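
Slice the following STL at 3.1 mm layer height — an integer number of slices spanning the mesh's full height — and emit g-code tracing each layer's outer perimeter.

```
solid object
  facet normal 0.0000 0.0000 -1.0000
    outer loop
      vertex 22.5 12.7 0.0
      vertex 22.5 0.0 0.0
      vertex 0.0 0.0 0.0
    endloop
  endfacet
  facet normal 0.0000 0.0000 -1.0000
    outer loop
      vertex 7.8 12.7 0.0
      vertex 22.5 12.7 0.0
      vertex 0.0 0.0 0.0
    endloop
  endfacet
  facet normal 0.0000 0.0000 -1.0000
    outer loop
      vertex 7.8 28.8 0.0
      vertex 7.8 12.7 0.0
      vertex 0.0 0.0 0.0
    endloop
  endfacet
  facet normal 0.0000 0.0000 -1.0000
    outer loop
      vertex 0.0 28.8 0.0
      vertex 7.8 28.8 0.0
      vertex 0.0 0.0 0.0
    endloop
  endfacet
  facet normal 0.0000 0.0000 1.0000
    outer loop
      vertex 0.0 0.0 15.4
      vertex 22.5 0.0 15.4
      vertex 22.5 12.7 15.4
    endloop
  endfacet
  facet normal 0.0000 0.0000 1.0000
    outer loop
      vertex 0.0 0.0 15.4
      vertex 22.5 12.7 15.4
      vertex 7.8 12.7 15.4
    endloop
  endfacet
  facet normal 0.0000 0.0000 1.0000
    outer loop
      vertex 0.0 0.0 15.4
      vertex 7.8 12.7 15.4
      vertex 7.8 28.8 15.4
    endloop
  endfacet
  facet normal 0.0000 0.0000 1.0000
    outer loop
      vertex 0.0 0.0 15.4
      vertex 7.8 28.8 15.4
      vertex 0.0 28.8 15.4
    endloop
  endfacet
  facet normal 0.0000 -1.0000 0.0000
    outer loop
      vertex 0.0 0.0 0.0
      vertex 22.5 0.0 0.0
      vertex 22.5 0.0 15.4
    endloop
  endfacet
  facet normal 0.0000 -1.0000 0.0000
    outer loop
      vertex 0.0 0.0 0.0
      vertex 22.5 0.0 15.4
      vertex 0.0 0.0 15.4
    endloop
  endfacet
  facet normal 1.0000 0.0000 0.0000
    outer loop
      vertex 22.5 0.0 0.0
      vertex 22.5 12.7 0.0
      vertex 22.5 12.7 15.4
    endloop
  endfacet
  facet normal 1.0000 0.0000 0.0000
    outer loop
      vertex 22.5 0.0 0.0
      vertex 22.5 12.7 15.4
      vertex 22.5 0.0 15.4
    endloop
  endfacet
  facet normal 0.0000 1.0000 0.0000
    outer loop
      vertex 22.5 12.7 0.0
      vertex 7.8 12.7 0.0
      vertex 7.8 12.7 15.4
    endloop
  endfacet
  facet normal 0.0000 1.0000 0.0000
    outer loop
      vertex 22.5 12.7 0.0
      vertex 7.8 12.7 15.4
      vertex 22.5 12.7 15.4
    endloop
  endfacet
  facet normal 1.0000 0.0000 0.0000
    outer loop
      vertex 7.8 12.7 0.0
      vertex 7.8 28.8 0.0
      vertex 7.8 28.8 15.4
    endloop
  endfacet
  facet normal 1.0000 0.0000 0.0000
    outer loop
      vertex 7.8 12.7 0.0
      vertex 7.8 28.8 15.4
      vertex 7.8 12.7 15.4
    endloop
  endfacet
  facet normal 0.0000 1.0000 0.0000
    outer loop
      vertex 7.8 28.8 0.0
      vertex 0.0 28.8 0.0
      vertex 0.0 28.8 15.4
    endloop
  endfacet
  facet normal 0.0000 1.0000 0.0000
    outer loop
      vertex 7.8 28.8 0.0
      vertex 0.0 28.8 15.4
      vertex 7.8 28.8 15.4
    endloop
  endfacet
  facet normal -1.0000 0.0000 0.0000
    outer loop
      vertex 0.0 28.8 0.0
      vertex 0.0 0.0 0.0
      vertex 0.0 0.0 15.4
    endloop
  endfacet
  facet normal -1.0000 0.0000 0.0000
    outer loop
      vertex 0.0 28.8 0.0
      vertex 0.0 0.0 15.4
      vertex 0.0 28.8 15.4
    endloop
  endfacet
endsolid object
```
; perimeter-only toolpath
G21 ; units = mm
G90 ; absolute positioning
G28 ; home
; layer 1
G0 Z3.1
G0 X0.0 Y0.0
G1 X22.5 Y0.0
G1 X22.5 Y12.7
G1 X7.8 Y12.7
G1 X7.8 Y28.8
G1 X0.0 Y28.8
G1 X0.0 Y0.0
; layer 2
G0 Z6.2
G0 X0.0 Y0.0
G1 X22.5 Y0.0
G1 X22.5 Y12.7
G1 X7.8 Y12.7
G1 X7.8 Y28.8
G1 X0.0 Y28.8
G1 X0.0 Y0.0
; layer 3
G0 Z9.2
G0 X0.0 Y0.0
G1 X22.5 Y0.0
G1 X22.5 Y12.7
G1 X7.8 Y12.7
G1 X7.8 Y28.8
G1 X0.0 Y28.8
G1 X0.0 Y0.0
; layer 4
G0 Z12.3
G0 X0.0 Y0.0
G1 X22.5 Y0.0
G1 X22.5 Y12.7
G1 X7.8 Y12.7
G1 X7.8 Y28.8
G1 X0.0 Y28.8
G1 X0.0 Y0.0
; layer 5
G0 Z15.4
G0 X0.0 Y0.0
G1 X22.5 Y0.0
G1 X22.5 Y12.7
G1 X7.8 Y12.7
G1 X7.8 Y28.8
G1 X0.0 Y28.8
G1 X0.0 Y0.0
M2 ; end

The solid is an L-shaped prism: outer 22.5 × 28.8 mm, arm thicknesses ≈ 12.7 mm (horizontal) and 7.8 mm (vertical), extruded 15.4 mm in z. Slicing at Δz = 3.1 mm — 5 equal slices spanning the solid's height, so layer i sits at z = i·h/5 — gives 5 non-empty perimeters. Each is a 6-segment closed polygon; G0 lifts to the layer z and rapids to the start vertex, then G1 traces the edges.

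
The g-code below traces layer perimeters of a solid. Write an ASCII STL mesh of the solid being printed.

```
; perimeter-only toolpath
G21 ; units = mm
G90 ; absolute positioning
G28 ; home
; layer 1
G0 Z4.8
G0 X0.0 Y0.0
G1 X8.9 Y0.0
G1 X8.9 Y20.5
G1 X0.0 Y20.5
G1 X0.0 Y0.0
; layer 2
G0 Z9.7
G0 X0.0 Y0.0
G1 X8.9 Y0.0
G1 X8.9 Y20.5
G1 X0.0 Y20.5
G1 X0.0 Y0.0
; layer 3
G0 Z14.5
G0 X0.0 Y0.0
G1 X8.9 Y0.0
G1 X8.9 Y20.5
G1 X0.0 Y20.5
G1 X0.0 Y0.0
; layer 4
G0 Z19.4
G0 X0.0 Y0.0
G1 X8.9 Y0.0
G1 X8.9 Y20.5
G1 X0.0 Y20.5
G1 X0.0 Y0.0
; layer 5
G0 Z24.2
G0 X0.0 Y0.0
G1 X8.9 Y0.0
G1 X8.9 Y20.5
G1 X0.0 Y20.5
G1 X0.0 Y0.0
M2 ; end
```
solid part
  facet normal 0.0000 0.0000 -1.0000
    outer loop
      vertex 8.9 20.5 0.0
      vertex 8.9 0.0 0.0
      vertex 0.0 0.0 0.0
    endloop
  endfacet
  facet normal 0.0000 0.0000 -1.0000
    outer loop
      vertex 0.0 20.5 0.0
      vertex 8.9 20.5 0.0
      vertex 0.0 0.0 0.0
    endloop
  endfacet
  facet normal 0.0000 0.0000 1.0000
    outer loop
      vertex 0.0 0.0 24.2
      vertex 8.9 0.0 24.2
      vertex 8.9 20.5 24.2
    endloop
  endfacet
  facet normal 0.0000 0.0000 1.0000
    outer loop
      vertex 0.0 0.0 24.2
      vertex 8.9 20.5 24.2
      vertex 0.0 20.5 24.2
    endloop
  endfacet
  facet normal 0.0000 -1.0000 0.0000
    outer loop
      vertex 0.0 0.0 0.0
      vertex 8.9 0.0 0.0
      vertex 8.9 0.0 24.2
    endloop
  endfacet
  facet normal 0.0000 -1.0000 0.0000
    outer loop
      vertex 0.0 0.0 0.0
      vertex 8.9 0.0 24.2
      vertex 0.0 0.0 24.2
    endloop
  endfacet
  facet normal 0.0000 1.0000 0.0000
    outer loop
      vertex 8.9 20.5 24.2
      vertex 8.9 20.5 0.0
      vertex 0.0 20.5 0.0
    endloop
  endfacet
  facet normal 0.0000 1.0000 0.0000
    outer loop
      vertex 0.0 20.5 24.2
      vertex 8.9 20.5 24.2
      vertex 0.0 20.5 0.0
    endloop
  endfacet
  facet normal -1.0000 0.0000 0.0000
    outer loop
      vertex 0.0 20.5 24.2
      vertex 0.0 20.5 0.0
      vertex 0.0 0.0 0.0
    endloop
  endfacet
  facet normal -1.0000 0.0000 0.0000
    outer loop
      vertex 0.0 0.0 24.2
      vertex 0.0 20.5 24.2
      vertex 0.0 0.0 0.0
    endloop
  endfacet
  facet normal 1.0000 0.0000 0.0000
    outer loop
      vertex 8.9 0.0 0.0
      vertex 8.9 20.5 0.0
      vertex 8.9 20.5 24.2
    endloop
  endfacet
  facet normal 1.0000 0.0000 0.0000
    outer loop
      vertex 8.9 0.0 0.0
      vertex 8.9 20.5 24.2
      vertex 8.9 0.0 24.2
    endloop
  endfacet
endsolid part

The G0 Z moves step by Δz≈4.8 mm. Every layer's G1 loop is the same polygon, so the solid is a straight extrusion of it from z=0 to z≈24.2. Closing with flat bottom and top caps and triangulating gives 12 facets — a rectangular box, roughly 8.9 × 20.5 mm footprint and 24.2 mm tall.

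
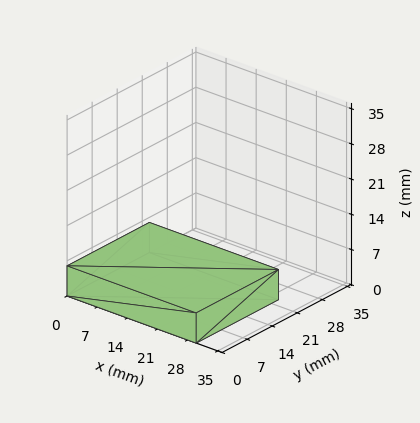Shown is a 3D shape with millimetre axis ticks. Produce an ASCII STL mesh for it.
Reading the render: the shape is a rectangular box, roughly 30 × 23 mm footprint and 6 mm tall (dimensions read to the nearest mm from the axis ticks). For the STL, each face is triangulated and given an outward normal.

solid part
  facet normal 0.0000 0.0000 -1.0000
    outer loop
      vertex 30.0 23.0 0.0
      vertex 30.0 0.0 0.0
      vertex 0.0 0.0 0.0
    endloop
  endfacet
  facet normal 0.0000 0.0000 -1.0000
    outer loop
      vertex 0.0 23.0 0.0
      vertex 30.0 23.0 0.0
      vertex 0.0 0.0 0.0
    endloop
  endfacet
  facet normal 0.0000 0.0000 1.0000
    outer loop
      vertex 0.0 0.0 6.0
      vertex 30.0 0.0 6.0
      vertex 30.0 23.0 6.0
    endloop
  endfacet
  facet normal 0.0000 0.0000 1.0000
    outer loop
      vertex 0.0 0.0 6.0
      vertex 30.0 23.0 6.0
      vertex 0.0 23.0 6.0
    endloop
  endfacet
  facet normal 0.0000 -1.0000 0.0000
    outer loop
      vertex 0.0 0.0 0.0
      vertex 30.0 0.0 0.0
      vertex 30.0 0.0 6.0
    endloop
  endfacet
  facet normal 0.0000 -1.0000 0.0000
    outer loop
      vertex 0.0 0.0 0.0
      vertex 30.0 0.0 6.0
      vertex 0.0 0.0 6.0
    endloop
  endfacet
  facet normal 0.0000 1.0000 0.0000
    outer loop
      vertex 30.0 23.0 6.0
      vertex 30.0 23.0 0.0
      vertex 0.0 23.0 0.0
    endloop
  endfacet
  facet normal 0.0000 1.0000 0.0000
    outer loop
      vertex 0.0 23.0 6.0
      vertex 30.0 23.0 6.0
      vertex 0.0 23.0 0.0
    endloop
  endfacet
  facet normal -1.0000 0.0000 0.0000
    outer loop
      vertex 0.0 23.0 6.0
      vertex 0.0 23.0 0.0
      vertex 0.0 0.0 0.0
    endloop
  endfacet
  facet normal -1.0000 0.0000 0.0000
    outer loop
      vertex 0.0 0.0 6.0
      vertex 0.0 23.0 6.0
      vertex 0.0 0.0 0.0
    endloop
  endfacet
  facet normal 1.0000 0.0000 0.0000
    outer loop
      vertex 30.0 0.0 0.0
      vertex 30.0 23.0 0.0
      vertex 30.0 23.0 6.0
    endloop
  endfacet
  facet normal 1.0000 0.0000 0.0000
    outer loop
      vertex 30.0 0.0 0.0
      vertex 30.0 23.0 6.0
      vertex 30.0 0.0 6.0
    endloop
  endfacet
endsolid part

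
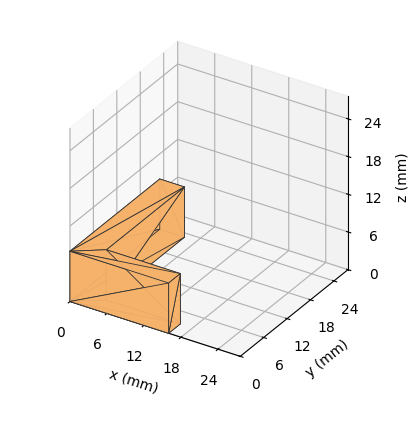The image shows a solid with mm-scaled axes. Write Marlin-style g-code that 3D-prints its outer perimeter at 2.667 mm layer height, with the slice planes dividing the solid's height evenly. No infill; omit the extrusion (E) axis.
Reading the render: the shape is an L-shaped prism: outer 16 × 23 mm, arm thicknesses ≈ 3 mm (horizontal) and 4 mm (vertical), extruded 8 mm in z (dimensions read to the nearest mm from the axis ticks). For the g-code, the solid's height is divided into equal slices at the stated Δz and each level perimeter traced with G1 moves after a G0 lift.

; perimeter-only toolpath
G21 ; units = mm
G90 ; absolute positioning
G28 ; home
; layer 1
G0 Z2.667
G0 X0.000 Y0.000
G1 X16.000 Y0.000
G1 X16.000 Y3.000
G1 X4.000 Y3.000
G1 X4.000 Y23.000
G1 X0.000 Y23.000
G1 X0.000 Y0.000
; layer 2
G0 Z5.333
G0 X0.000 Y0.000
G1 X16.000 Y0.000
G1 X16.000 Y3.000
G1 X4.000 Y3.000
G1 X4.000 Y23.000
G1 X0.000 Y23.000
G1 X0.000 Y0.000
; layer 3
G0 Z8.000
G0 X0.000 Y0.000
G1 X16.000 Y0.000
G1 X16.000 Y3.000
G1 X4.000 Y3.000
G1 X4.000 Y23.000
G1 X0.000 Y23.000
G1 X0.000 Y0.000
M2 ; end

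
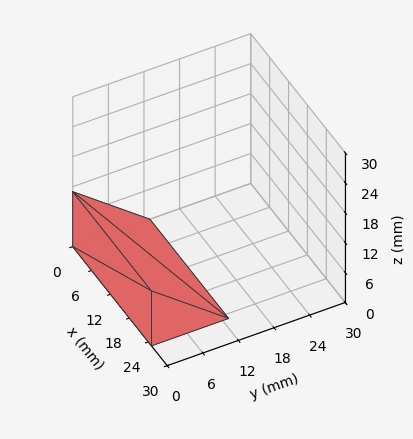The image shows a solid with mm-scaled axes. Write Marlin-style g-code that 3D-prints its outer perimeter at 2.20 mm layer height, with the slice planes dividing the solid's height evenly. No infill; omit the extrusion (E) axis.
Reading the render: the shape is a wedge (ramp): 25 × 13 mm base, rising to 11 mm along the y=0 edge and sloping linearly to z=0 at y=13 (dimensions read to the nearest mm from the axis ticks). For the g-code, the solid's height is divided into equal slices at the stated Δz and each level perimeter traced with G1 moves after a G0 lift.

; perimeter-only toolpath
G21 ; units = mm
G90 ; absolute positioning
G28 ; home
; layer 1
G0 Z2.20
G0 X0.00 Y0.00
G1 X25.00 Y0.00
G1 X25.00 Y10.40
G1 X0.00 Y10.40
G1 X0.00 Y0.00
; layer 2
G0 Z4.40
G0 X0.00 Y0.00
G1 X25.00 Y0.00
G1 X25.00 Y7.80
G1 X0.00 Y7.80
G1 X0.00 Y0.00
; layer 3
G0 Z6.60
G0 X0.00 Y0.00
G1 X25.00 Y0.00
G1 X25.00 Y5.20
G1 X0.00 Y5.20
G1 X0.00 Y0.00
; layer 4
G0 Z8.80
G0 X0.00 Y0.00
G1 X25.00 Y0.00
G1 X25.00 Y2.60
G1 X0.00 Y2.60
G1 X0.00 Y0.00
M2 ; end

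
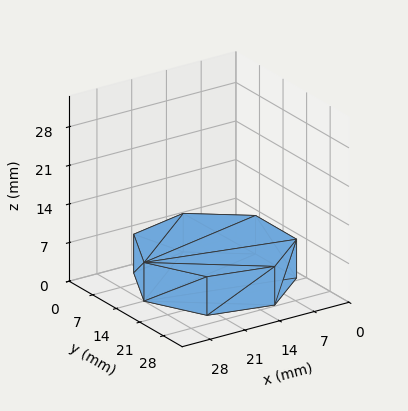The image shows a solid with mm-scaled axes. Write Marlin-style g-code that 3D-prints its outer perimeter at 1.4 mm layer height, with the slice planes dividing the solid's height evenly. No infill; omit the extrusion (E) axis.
Reading the render: the shape is a regular 7-sided prism (a cylinder approximated with 7 flat sides), circumscribed radius ≈ 14 mm, height ≈ 7 mm (dimensions read to the nearest mm from the axis ticks). For the g-code, the solid's height is divided into equal slices at the stated Δz and each level perimeter traced with G1 moves after a G0 lift.

; perimeter-only toolpath
G21 ; units = mm
G90 ; absolute positioning
G28 ; home
; layer 1
G0 Z1.4
G0 X28.0 Y14.0
G1 X22.7 Y24.9
G1 X10.9 Y27.6
G1 X1.4 Y20.1
G1 X1.4 Y7.9
G1 X10.9 Y0.4
G1 X22.7 Y3.1
G1 X28.0 Y14.0
; layer 2
G0 Z2.8
G0 X28.0 Y14.0
G1 X22.7 Y24.9
G1 X10.9 Y27.6
G1 X1.4 Y20.1
G1 X1.4 Y7.9
G1 X10.9 Y0.4
G1 X22.7 Y3.1
G1 X28.0 Y14.0
; layer 3
G0 Z4.2
G0 X28.0 Y14.0
G1 X22.7 Y24.9
G1 X10.9 Y27.6
G1 X1.4 Y20.1
G1 X1.4 Y7.9
G1 X10.9 Y0.4
G1 X22.7 Y3.1
G1 X28.0 Y14.0
; layer 4
G0 Z5.6
G0 X28.0 Y14.0
G1 X22.7 Y24.9
G1 X10.9 Y27.6
G1 X1.4 Y20.1
G1 X1.4 Y7.9
G1 X10.9 Y0.4
G1 X22.7 Y3.1
G1 X28.0 Y14.0
; layer 5
G0 Z7.0
G0 X28.0 Y14.0
G1 X22.7 Y24.9
G1 X10.9 Y27.6
G1 X1.4 Y20.1
G1 X1.4 Y7.9
G1 X10.9 Y0.4
G1 X22.7 Y3.1
G1 X28.0 Y14.0
M2 ; end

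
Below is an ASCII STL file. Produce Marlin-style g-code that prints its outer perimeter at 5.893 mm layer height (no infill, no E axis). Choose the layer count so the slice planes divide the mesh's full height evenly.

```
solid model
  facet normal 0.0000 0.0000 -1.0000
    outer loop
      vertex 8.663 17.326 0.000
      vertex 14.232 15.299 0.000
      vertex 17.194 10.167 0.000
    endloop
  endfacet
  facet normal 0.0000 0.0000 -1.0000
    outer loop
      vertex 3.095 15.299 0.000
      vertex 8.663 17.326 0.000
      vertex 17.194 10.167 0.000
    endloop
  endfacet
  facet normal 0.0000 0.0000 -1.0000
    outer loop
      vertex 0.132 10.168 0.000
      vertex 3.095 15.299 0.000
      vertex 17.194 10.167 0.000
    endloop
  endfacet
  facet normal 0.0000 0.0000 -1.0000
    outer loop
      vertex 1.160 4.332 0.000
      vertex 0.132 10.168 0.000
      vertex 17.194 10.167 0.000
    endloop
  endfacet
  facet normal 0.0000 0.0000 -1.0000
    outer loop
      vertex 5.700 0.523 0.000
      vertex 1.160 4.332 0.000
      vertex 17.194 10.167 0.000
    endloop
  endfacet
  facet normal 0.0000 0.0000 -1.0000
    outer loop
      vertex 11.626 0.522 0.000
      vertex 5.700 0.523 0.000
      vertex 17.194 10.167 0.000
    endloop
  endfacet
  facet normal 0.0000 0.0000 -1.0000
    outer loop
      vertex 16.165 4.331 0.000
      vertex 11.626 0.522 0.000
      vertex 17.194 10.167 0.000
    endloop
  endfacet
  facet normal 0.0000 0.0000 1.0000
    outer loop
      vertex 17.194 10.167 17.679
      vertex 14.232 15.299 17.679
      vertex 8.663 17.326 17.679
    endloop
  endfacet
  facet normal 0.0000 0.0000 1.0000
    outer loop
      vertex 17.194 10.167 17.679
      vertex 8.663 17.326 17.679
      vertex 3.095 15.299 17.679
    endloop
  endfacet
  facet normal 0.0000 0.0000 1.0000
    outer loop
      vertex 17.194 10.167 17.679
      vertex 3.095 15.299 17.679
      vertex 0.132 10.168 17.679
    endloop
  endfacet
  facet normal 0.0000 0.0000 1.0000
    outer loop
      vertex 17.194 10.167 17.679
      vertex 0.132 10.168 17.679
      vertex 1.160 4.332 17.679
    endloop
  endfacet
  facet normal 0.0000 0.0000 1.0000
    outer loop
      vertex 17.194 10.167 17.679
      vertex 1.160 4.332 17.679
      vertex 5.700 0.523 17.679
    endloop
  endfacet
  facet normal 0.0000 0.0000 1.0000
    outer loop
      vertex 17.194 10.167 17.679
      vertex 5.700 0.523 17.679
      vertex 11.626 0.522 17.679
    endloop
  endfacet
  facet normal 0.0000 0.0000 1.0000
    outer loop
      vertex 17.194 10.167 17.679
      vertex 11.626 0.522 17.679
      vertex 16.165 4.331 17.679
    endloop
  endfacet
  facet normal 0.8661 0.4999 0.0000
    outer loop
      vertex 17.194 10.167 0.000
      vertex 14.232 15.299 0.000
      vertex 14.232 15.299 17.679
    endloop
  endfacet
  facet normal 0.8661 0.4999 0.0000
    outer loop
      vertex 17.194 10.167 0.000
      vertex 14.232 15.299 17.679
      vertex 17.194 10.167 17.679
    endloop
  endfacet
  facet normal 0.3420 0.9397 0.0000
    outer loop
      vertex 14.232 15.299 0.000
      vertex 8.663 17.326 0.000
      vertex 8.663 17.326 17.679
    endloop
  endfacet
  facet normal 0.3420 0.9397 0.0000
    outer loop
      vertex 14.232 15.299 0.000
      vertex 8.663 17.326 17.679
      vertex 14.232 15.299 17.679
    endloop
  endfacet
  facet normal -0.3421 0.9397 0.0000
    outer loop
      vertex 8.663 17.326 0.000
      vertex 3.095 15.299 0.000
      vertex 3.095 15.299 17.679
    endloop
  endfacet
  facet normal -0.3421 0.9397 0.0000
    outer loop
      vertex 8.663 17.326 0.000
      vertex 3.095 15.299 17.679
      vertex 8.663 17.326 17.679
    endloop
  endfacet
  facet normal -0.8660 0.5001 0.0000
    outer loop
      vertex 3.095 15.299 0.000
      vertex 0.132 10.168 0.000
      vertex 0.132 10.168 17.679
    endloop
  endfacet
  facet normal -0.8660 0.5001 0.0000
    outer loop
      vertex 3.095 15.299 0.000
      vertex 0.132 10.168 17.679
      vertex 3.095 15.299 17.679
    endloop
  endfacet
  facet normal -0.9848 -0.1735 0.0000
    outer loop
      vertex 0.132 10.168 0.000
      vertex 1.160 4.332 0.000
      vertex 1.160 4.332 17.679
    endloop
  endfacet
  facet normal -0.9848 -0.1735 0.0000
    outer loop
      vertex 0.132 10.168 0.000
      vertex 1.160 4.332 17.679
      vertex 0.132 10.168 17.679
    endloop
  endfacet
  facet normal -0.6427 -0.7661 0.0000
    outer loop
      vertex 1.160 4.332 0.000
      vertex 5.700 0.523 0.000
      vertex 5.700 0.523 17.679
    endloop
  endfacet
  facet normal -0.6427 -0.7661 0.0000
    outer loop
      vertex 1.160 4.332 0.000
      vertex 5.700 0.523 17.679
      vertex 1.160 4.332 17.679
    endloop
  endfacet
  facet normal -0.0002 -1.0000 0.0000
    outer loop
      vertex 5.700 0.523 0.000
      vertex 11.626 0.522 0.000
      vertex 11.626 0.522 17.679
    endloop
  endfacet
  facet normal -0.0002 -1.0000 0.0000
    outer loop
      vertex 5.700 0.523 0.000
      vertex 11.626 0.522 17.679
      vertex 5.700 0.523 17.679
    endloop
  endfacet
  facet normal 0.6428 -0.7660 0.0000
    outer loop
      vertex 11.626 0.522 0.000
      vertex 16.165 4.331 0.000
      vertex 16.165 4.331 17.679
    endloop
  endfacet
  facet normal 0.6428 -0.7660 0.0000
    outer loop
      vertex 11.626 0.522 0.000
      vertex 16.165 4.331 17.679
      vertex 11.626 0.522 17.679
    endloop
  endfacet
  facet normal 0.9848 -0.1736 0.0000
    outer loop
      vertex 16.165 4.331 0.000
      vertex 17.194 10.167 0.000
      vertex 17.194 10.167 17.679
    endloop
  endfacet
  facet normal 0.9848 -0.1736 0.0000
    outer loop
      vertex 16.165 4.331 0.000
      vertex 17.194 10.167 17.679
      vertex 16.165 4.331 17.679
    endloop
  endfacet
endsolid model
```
; perimeter-only toolpath
G21 ; units = mm
G90 ; absolute positioning
G28 ; home
; layer 1
G0 Z5.893
G0 X17.194 Y10.167
G1 X14.232 Y15.299
G1 X8.663 Y17.326
G1 X3.095 Y15.299
G1 X0.132 Y10.168
G1 X1.160 Y4.332
G1 X5.700 Y0.523
G1 X11.626 Y0.522
G1 X16.165 Y4.331
G1 X17.194 Y10.167
; layer 2
G0 Z11.786
G0 X17.194 Y10.167
G1 X14.232 Y15.299
G1 X8.663 Y17.326
G1 X3.095 Y15.299
G1 X0.132 Y10.168
G1 X1.160 Y4.332
G1 X5.700 Y0.523
G1 X11.626 Y0.522
G1 X16.165 Y4.331
G1 X17.194 Y10.167
; layer 3
G0 Z17.679
G0 X17.194 Y10.167
G1 X14.232 Y15.299
G1 X8.663 Y17.326
G1 X3.095 Y15.299
G1 X0.132 Y10.168
G1 X1.160 Y4.332
G1 X5.700 Y0.523
G1 X11.626 Y0.522
G1 X16.165 Y4.331
G1 X17.194 Y10.167
M2 ; end

The solid is a regular 9-sided prism (a cylinder approximated with 9 flat sides), circumscribed radius ≈ 8.66 mm, height ≈ 17.7 mm. Slicing at Δz = 5.893 mm — 3 equal slices spanning the solid's height, so layer i sits at z = i·h/3 — gives 3 non-empty perimeters. Each is a 9-segment closed polygon; G0 lifts to the layer z and rapids to the start vertex, then G1 traces the edges.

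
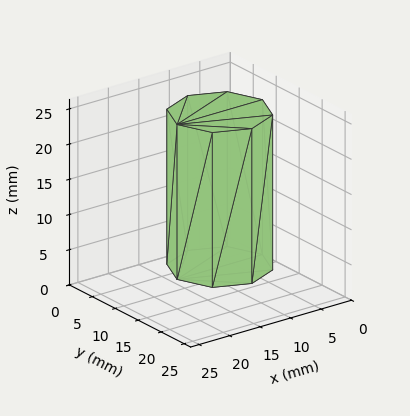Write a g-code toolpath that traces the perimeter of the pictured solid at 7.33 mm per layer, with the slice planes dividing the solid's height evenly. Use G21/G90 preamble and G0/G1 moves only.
Reading the render: the shape is a regular 8-sided prism (a cylinder approximated with 8 flat sides), circumscribed radius ≈ 7 mm, height ≈ 22 mm (dimensions read to the nearest mm from the axis ticks). For the g-code, the solid's height is divided into equal slices at the stated Δz and each level perimeter traced with G1 moves after a G0 lift.

; perimeter-only toolpath
G21 ; units = mm
G90 ; absolute positioning
G28 ; home
; layer 1
G0 Z7.33
G0 X14.00 Y7.00
G1 X11.95 Y11.95
G1 X7.00 Y14.00
G1 X2.05 Y11.95
G1 X0.00 Y7.00
G1 X2.05 Y2.05
G1 X7.00 Y0.00
G1 X11.95 Y2.05
G1 X14.00 Y7.00
; layer 2
G0 Z14.67
G0 X14.00 Y7.00
G1 X11.95 Y11.95
G1 X7.00 Y14.00
G1 X2.05 Y11.95
G1 X0.00 Y7.00
G1 X2.05 Y2.05
G1 X7.00 Y0.00
G1 X11.95 Y2.05
G1 X14.00 Y7.00
; layer 3
G0 Z22.00
G0 X14.00 Y7.00
G1 X11.95 Y11.95
G1 X7.00 Y14.00
G1 X2.05 Y11.95
G1 X0.00 Y7.00
G1 X2.05 Y2.05
G1 X7.00 Y0.00
G1 X11.95 Y2.05
G1 X14.00 Y7.00
M2 ; end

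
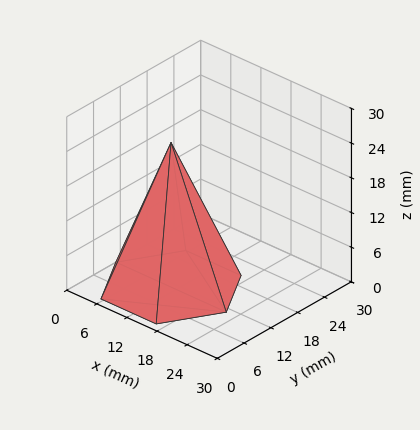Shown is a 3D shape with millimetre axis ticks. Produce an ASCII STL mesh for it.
Reading the render: the shape is a regular 6-sided pyramid, base circumscribed radius ≈ 11 mm, apex at z ≈ 25 mm (dimensions read to the nearest mm from the axis ticks). For the STL, each face is triangulated and given an outward normal.

solid part
  facet normal 0.0000 0.0000 -1.0000
    outer loop
      vertex 5.5 20.5 0.0
      vertex 16.5 20.5 0.0
      vertex 22.0 11.0 0.0
    endloop
  endfacet
  facet normal 0.0000 0.0000 -1.0000
    outer loop
      vertex 0.0 11.0 0.0
      vertex 5.5 20.5 0.0
      vertex 22.0 11.0 0.0
    endloop
  endfacet
  facet normal 0.0000 0.0000 -1.0000
    outer loop
      vertex 5.5 1.5 0.0
      vertex 0.0 11.0 0.0
      vertex 22.0 11.0 0.0
    endloop
  endfacet
  facet normal 0.0000 0.0000 -1.0000
    outer loop
      vertex 16.5 1.5 0.0
      vertex 5.5 1.5 0.0
      vertex 22.0 11.0 0.0
    endloop
  endfacet
  facet normal 0.8088 0.4682 0.3559
    outer loop
      vertex 22.0 11.0 0.0
      vertex 16.5 20.5 0.0
      vertex 11.0 11.0 25.0
    endloop
  endfacet
  facet normal 0.0000 0.9348 0.3552
    outer loop
      vertex 16.5 20.5 0.0
      vertex 5.5 20.5 0.0
      vertex 11.0 11.0 25.0
    endloop
  endfacet
  facet normal -0.8088 0.4682 0.3559
    outer loop
      vertex 5.5 20.5 0.0
      vertex 0.0 11.0 0.0
      vertex 11.0 11.0 25.0
    endloop
  endfacet
  facet normal -0.8088 -0.4682 0.3559
    outer loop
      vertex 0.0 11.0 0.0
      vertex 5.5 1.5 0.0
      vertex 11.0 11.0 25.0
    endloop
  endfacet
  facet normal 0.0000 -0.9348 0.3552
    outer loop
      vertex 5.5 1.5 0.0
      vertex 16.5 1.5 0.0
      vertex 11.0 11.0 25.0
    endloop
  endfacet
  facet normal 0.8088 -0.4682 0.3559
    outer loop
      vertex 16.5 1.5 0.0
      vertex 22.0 11.0 0.0
      vertex 11.0 11.0 25.0
    endloop
  endfacet
endsolid part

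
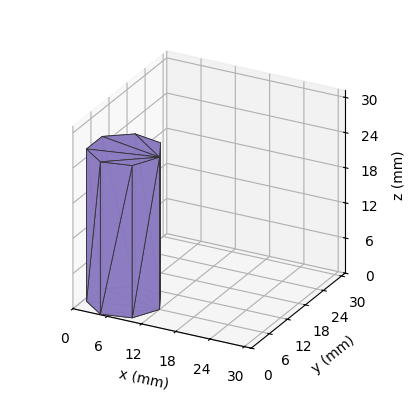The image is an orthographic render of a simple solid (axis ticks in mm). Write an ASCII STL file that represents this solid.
Reading the render: the shape is a regular 7-sided prism (a cylinder approximated with 7 flat sides), circumscribed radius ≈ 6 mm, height ≈ 26 mm (dimensions read to the nearest mm from the axis ticks). For the STL, each face is triangulated and given an outward normal.

solid part
  facet normal 0.0000 0.0000 -1.0000
    outer loop
      vertex 4.7 11.8 0.0
      vertex 9.7 10.7 0.0
      vertex 12.0 6.0 0.0
    endloop
  endfacet
  facet normal 0.0000 0.0000 -1.0000
    outer loop
      vertex 0.6 8.6 0.0
      vertex 4.7 11.8 0.0
      vertex 12.0 6.0 0.0
    endloop
  endfacet
  facet normal 0.0000 0.0000 -1.0000
    outer loop
      vertex 0.6 3.4 0.0
      vertex 0.6 8.6 0.0
      vertex 12.0 6.0 0.0
    endloop
  endfacet
  facet normal 0.0000 0.0000 -1.0000
    outer loop
      vertex 4.7 0.2 0.0
      vertex 0.6 3.4 0.0
      vertex 12.0 6.0 0.0
    endloop
  endfacet
  facet normal 0.0000 0.0000 -1.0000
    outer loop
      vertex 9.7 1.3 0.0
      vertex 4.7 0.2 0.0
      vertex 12.0 6.0 0.0
    endloop
  endfacet
  facet normal 0.0000 0.0000 1.0000
    outer loop
      vertex 12.0 6.0 26.0
      vertex 9.7 10.7 26.0
      vertex 4.7 11.8 26.0
    endloop
  endfacet
  facet normal 0.0000 0.0000 1.0000
    outer loop
      vertex 12.0 6.0 26.0
      vertex 4.7 11.8 26.0
      vertex 0.6 8.6 26.0
    endloop
  endfacet
  facet normal 0.0000 0.0000 1.0000
    outer loop
      vertex 12.0 6.0 26.0
      vertex 0.6 8.6 26.0
      vertex 0.6 3.4 26.0
    endloop
  endfacet
  facet normal 0.0000 0.0000 1.0000
    outer loop
      vertex 12.0 6.0 26.0
      vertex 0.6 3.4 26.0
      vertex 4.7 0.2 26.0
    endloop
  endfacet
  facet normal 0.0000 0.0000 1.0000
    outer loop
      vertex 12.0 6.0 26.0
      vertex 4.7 0.2 26.0
      vertex 9.7 1.3 26.0
    endloop
  endfacet
  facet normal 0.8982 0.4396 0.0000
    outer loop
      vertex 12.0 6.0 0.0
      vertex 9.7 10.7 0.0
      vertex 9.7 10.7 26.0
    endloop
  endfacet
  facet normal 0.8982 0.4396 0.0000
    outer loop
      vertex 12.0 6.0 0.0
      vertex 9.7 10.7 26.0
      vertex 12.0 6.0 26.0
    endloop
  endfacet
  facet normal 0.2149 0.9766 0.0000
    outer loop
      vertex 9.7 10.7 0.0
      vertex 4.7 11.8 0.0
      vertex 4.7 11.8 26.0
    endloop
  endfacet
  facet normal 0.2149 0.9766 0.0000
    outer loop
      vertex 9.7 10.7 0.0
      vertex 4.7 11.8 26.0
      vertex 9.7 10.7 26.0
    endloop
  endfacet
  facet normal -0.6153 0.7883 0.0000
    outer loop
      vertex 4.7 11.8 0.0
      vertex 0.6 8.6 0.0
      vertex 0.6 8.6 26.0
    endloop
  endfacet
  facet normal -0.6153 0.7883 0.0000
    outer loop
      vertex 4.7 11.8 0.0
      vertex 0.6 8.6 26.0
      vertex 4.7 11.8 26.0
    endloop
  endfacet
  facet normal -1.0000 0.0000 0.0000
    outer loop
      vertex 0.6 8.6 0.0
      vertex 0.6 3.4 0.0
      vertex 0.6 3.4 26.0
    endloop
  endfacet
  facet normal -1.0000 0.0000 0.0000
    outer loop
      vertex 0.6 8.6 0.0
      vertex 0.6 3.4 26.0
      vertex 0.6 8.6 26.0
    endloop
  endfacet
  facet normal -0.6153 -0.7883 0.0000
    outer loop
      vertex 0.6 3.4 0.0
      vertex 4.7 0.2 0.0
      vertex 4.7 0.2 26.0
    endloop
  endfacet
  facet normal -0.6153 -0.7883 0.0000
    outer loop
      vertex 0.6 3.4 0.0
      vertex 4.7 0.2 26.0
      vertex 0.6 3.4 26.0
    endloop
  endfacet
  facet normal 0.2149 -0.9766 0.0000
    outer loop
      vertex 4.7 0.2 0.0
      vertex 9.7 1.3 0.0
      vertex 9.7 1.3 26.0
    endloop
  endfacet
  facet normal 0.2149 -0.9766 0.0000
    outer loop
      vertex 4.7 0.2 0.0
      vertex 9.7 1.3 26.0
      vertex 4.7 0.2 26.0
    endloop
  endfacet
  facet normal 0.8982 -0.4396 0.0000
    outer loop
      vertex 9.7 1.3 0.0
      vertex 12.0 6.0 0.0
      vertex 12.0 6.0 26.0
    endloop
  endfacet
  facet normal 0.8982 -0.4396 0.0000
    outer loop
      vertex 9.7 1.3 0.0
      vertex 12.0 6.0 26.0
      vertex 9.7 1.3 26.0
    endloop
  endfacet
endsolid part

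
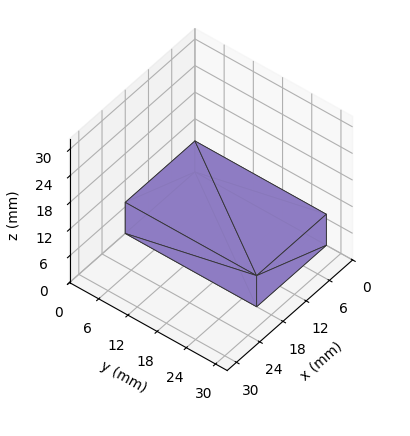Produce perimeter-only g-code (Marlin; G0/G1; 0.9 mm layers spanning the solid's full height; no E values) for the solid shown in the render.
Reading the render: the shape is a rectangular box, roughly 18 × 27 mm footprint and 7 mm tall (dimensions read to the nearest mm from the axis ticks). For the g-code, the solid's height is divided into equal slices at the stated Δz and each level perimeter traced with G1 moves after a G0 lift.

; perimeter-only toolpath
G21 ; units = mm
G90 ; absolute positioning
G28 ; home
; layer 1
G0 Z0.9
G0 X0.0 Y0.0
G1 X18.0 Y0.0
G1 X18.0 Y27.0
G1 X0.0 Y27.0
G1 X0.0 Y0.0
; layer 2
G0 Z1.8
G0 X0.0 Y0.0
G1 X18.0 Y0.0
G1 X18.0 Y27.0
G1 X0.0 Y27.0
G1 X0.0 Y0.0
; layer 3
G0 Z2.6
G0 X0.0 Y0.0
G1 X18.0 Y0.0
G1 X18.0 Y27.0
G1 X0.0 Y27.0
G1 X0.0 Y0.0
; layer 4
G0 Z3.5
G0 X0.0 Y0.0
G1 X18.0 Y0.0
G1 X18.0 Y27.0
G1 X0.0 Y27.0
G1 X0.0 Y0.0
; layer 5
G0 Z4.4
G0 X0.0 Y0.0
G1 X18.0 Y0.0
G1 X18.0 Y27.0
G1 X0.0 Y27.0
G1 X0.0 Y0.0
; layer 6
G0 Z5.2
G0 X0.0 Y0.0
G1 X18.0 Y0.0
G1 X18.0 Y27.0
G1 X0.0 Y27.0
G1 X0.0 Y0.0
; layer 7
G0 Z6.1
G0 X0.0 Y0.0
G1 X18.0 Y0.0
G1 X18.0 Y27.0
G1 X0.0 Y27.0
G1 X0.0 Y0.0
; layer 8
G0 Z7.0
G0 X0.0 Y0.0
G1 X18.0 Y0.0
G1 X18.0 Y27.0
G1 X0.0 Y27.0
G1 X0.0 Y0.0
M2 ; end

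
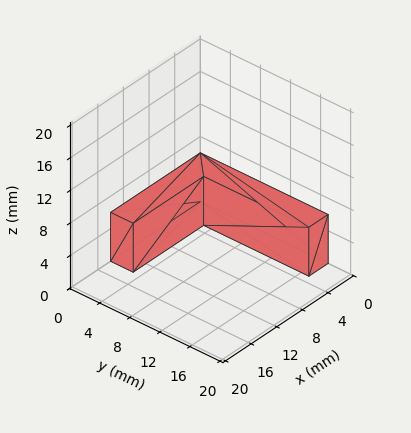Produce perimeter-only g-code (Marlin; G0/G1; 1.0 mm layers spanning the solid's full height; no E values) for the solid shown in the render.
Reading the render: the shape is an L-shaped prism: outer 14 × 17 mm, arm thicknesses ≈ 3 mm (horizontal) and 3 mm (vertical), extruded 6 mm in z (dimensions read to the nearest mm from the axis ticks). For the g-code, the solid's height is divided into equal slices at the stated Δz and each level perimeter traced with G1 moves after a G0 lift.

; perimeter-only toolpath
G21 ; units = mm
G90 ; absolute positioning
G28 ; home
; layer 1
G0 Z1.0
G0 X0.0 Y0.0
G1 X14.0 Y0.0
G1 X14.0 Y3.0
G1 X3.0 Y3.0
G1 X3.0 Y17.0
G1 X0.0 Y17.0
G1 X0.0 Y0.0
; layer 2
G0 Z2.0
G0 X0.0 Y0.0
G1 X14.0 Y0.0
G1 X14.0 Y3.0
G1 X3.0 Y3.0
G1 X3.0 Y17.0
G1 X0.0 Y17.0
G1 X0.0 Y0.0
; layer 3
G0 Z3.0
G0 X0.0 Y0.0
G1 X14.0 Y0.0
G1 X14.0 Y3.0
G1 X3.0 Y3.0
G1 X3.0 Y17.0
G1 X0.0 Y17.0
G1 X0.0 Y0.0
; layer 4
G0 Z4.0
G0 X0.0 Y0.0
G1 X14.0 Y0.0
G1 X14.0 Y3.0
G1 X3.0 Y3.0
G1 X3.0 Y17.0
G1 X0.0 Y17.0
G1 X0.0 Y0.0
; layer 5
G0 Z5.0
G0 X0.0 Y0.0
G1 X14.0 Y0.0
G1 X14.0 Y3.0
G1 X3.0 Y3.0
G1 X3.0 Y17.0
G1 X0.0 Y17.0
G1 X0.0 Y0.0
; layer 6
G0 Z6.0
G0 X0.0 Y0.0
G1 X14.0 Y0.0
G1 X14.0 Y3.0
G1 X3.0 Y3.0
G1 X3.0 Y17.0
G1 X0.0 Y17.0
G1 X0.0 Y0.0
M2 ; end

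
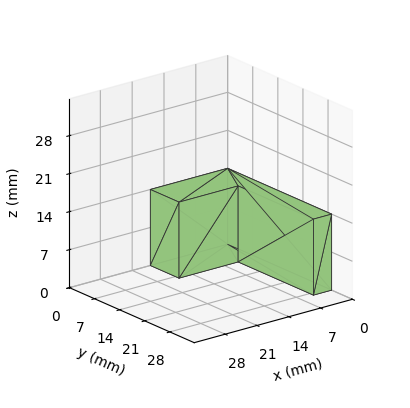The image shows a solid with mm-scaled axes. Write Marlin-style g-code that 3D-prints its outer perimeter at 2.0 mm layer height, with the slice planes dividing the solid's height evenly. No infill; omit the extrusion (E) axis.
Reading the render: the shape is an L-shaped prism: outer 17 × 29 mm, arm thicknesses ≈ 8 mm (horizontal) and 4 mm (vertical), extruded 14 mm in z (dimensions read to the nearest mm from the axis ticks). For the g-code, the solid's height is divided into equal slices at the stated Δz and each level perimeter traced with G1 moves after a G0 lift.

; perimeter-only toolpath
G21 ; units = mm
G90 ; absolute positioning
G28 ; home
; layer 1
G0 Z2.0
G0 X0.0 Y0.0
G1 X17.0 Y0.0
G1 X17.0 Y8.0
G1 X4.0 Y8.0
G1 X4.0 Y29.0
G1 X0.0 Y29.0
G1 X0.0 Y0.0
; layer 2
G0 Z4.0
G0 X0.0 Y0.0
G1 X17.0 Y0.0
G1 X17.0 Y8.0
G1 X4.0 Y8.0
G1 X4.0 Y29.0
G1 X0.0 Y29.0
G1 X0.0 Y0.0
; layer 3
G0 Z6.0
G0 X0.0 Y0.0
G1 X17.0 Y0.0
G1 X17.0 Y8.0
G1 X4.0 Y8.0
G1 X4.0 Y29.0
G1 X0.0 Y29.0
G1 X0.0 Y0.0
; layer 4
G0 Z8.0
G0 X0.0 Y0.0
G1 X17.0 Y0.0
G1 X17.0 Y8.0
G1 X4.0 Y8.0
G1 X4.0 Y29.0
G1 X0.0 Y29.0
G1 X0.0 Y0.0
; layer 5
G0 Z10.0
G0 X0.0 Y0.0
G1 X17.0 Y0.0
G1 X17.0 Y8.0
G1 X4.0 Y8.0
G1 X4.0 Y29.0
G1 X0.0 Y29.0
G1 X0.0 Y0.0
; layer 6
G0 Z12.0
G0 X0.0 Y0.0
G1 X17.0 Y0.0
G1 X17.0 Y8.0
G1 X4.0 Y8.0
G1 X4.0 Y29.0
G1 X0.0 Y29.0
G1 X0.0 Y0.0
; layer 7
G0 Z14.0
G0 X0.0 Y0.0
G1 X17.0 Y0.0
G1 X17.0 Y8.0
G1 X4.0 Y8.0
G1 X4.0 Y29.0
G1 X0.0 Y29.0
G1 X0.0 Y0.0
M2 ; end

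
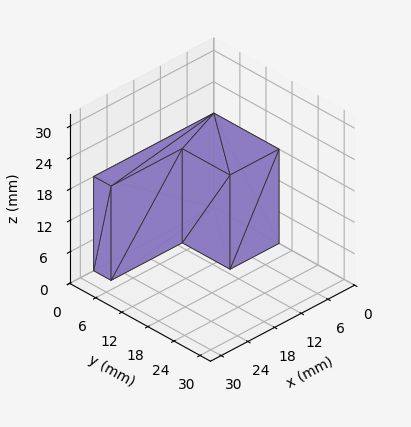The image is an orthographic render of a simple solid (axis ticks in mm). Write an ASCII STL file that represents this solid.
Reading the render: the shape is an L-shaped prism: outer 27 × 15 mm, arm thicknesses ≈ 4 mm (horizontal) and 11 mm (vertical), extruded 18 mm in z (dimensions read to the nearest mm from the axis ticks). For the STL, each face is triangulated and given an outward normal.

solid part
  facet normal 0.0000 0.0000 -1.0000
    outer loop
      vertex 27.00 4.00 0.00
      vertex 27.00 0.00 0.00
      vertex 0.00 0.00 0.00
    endloop
  endfacet
  facet normal 0.0000 0.0000 -1.0000
    outer loop
      vertex 11.00 4.00 0.00
      vertex 27.00 4.00 0.00
      vertex 0.00 0.00 0.00
    endloop
  endfacet
  facet normal 0.0000 0.0000 -1.0000
    outer loop
      vertex 11.00 15.00 0.00
      vertex 11.00 4.00 0.00
      vertex 0.00 0.00 0.00
    endloop
  endfacet
  facet normal 0.0000 0.0000 -1.0000
    outer loop
      vertex 0.00 15.00 0.00
      vertex 11.00 15.00 0.00
      vertex 0.00 0.00 0.00
    endloop
  endfacet
  facet normal 0.0000 0.0000 1.0000
    outer loop
      vertex 0.00 0.00 18.00
      vertex 27.00 0.00 18.00
      vertex 27.00 4.00 18.00
    endloop
  endfacet
  facet normal 0.0000 0.0000 1.0000
    outer loop
      vertex 0.00 0.00 18.00
      vertex 27.00 4.00 18.00
      vertex 11.00 4.00 18.00
    endloop
  endfacet
  facet normal 0.0000 0.0000 1.0000
    outer loop
      vertex 0.00 0.00 18.00
      vertex 11.00 4.00 18.00
      vertex 11.00 15.00 18.00
    endloop
  endfacet
  facet normal 0.0000 0.0000 1.0000
    outer loop
      vertex 0.00 0.00 18.00
      vertex 11.00 15.00 18.00
      vertex 0.00 15.00 18.00
    endloop
  endfacet
  facet normal 0.0000 -1.0000 0.0000
    outer loop
      vertex 0.00 0.00 0.00
      vertex 27.00 0.00 0.00
      vertex 27.00 0.00 18.00
    endloop
  endfacet
  facet normal 0.0000 -1.0000 0.0000
    outer loop
      vertex 0.00 0.00 0.00
      vertex 27.00 0.00 18.00
      vertex 0.00 0.00 18.00
    endloop
  endfacet
  facet normal 1.0000 0.0000 0.0000
    outer loop
      vertex 27.00 0.00 0.00
      vertex 27.00 4.00 0.00
      vertex 27.00 4.00 18.00
    endloop
  endfacet
  facet normal 1.0000 0.0000 0.0000
    outer loop
      vertex 27.00 0.00 0.00
      vertex 27.00 4.00 18.00
      vertex 27.00 0.00 18.00
    endloop
  endfacet
  facet normal 0.0000 1.0000 0.0000
    outer loop
      vertex 27.00 4.00 0.00
      vertex 11.00 4.00 0.00
      vertex 11.00 4.00 18.00
    endloop
  endfacet
  facet normal 0.0000 1.0000 0.0000
    outer loop
      vertex 27.00 4.00 0.00
      vertex 11.00 4.00 18.00
      vertex 27.00 4.00 18.00
    endloop
  endfacet
  facet normal 1.0000 0.0000 0.0000
    outer loop
      vertex 11.00 4.00 0.00
      vertex 11.00 15.00 0.00
      vertex 11.00 15.00 18.00
    endloop
  endfacet
  facet normal 1.0000 0.0000 0.0000
    outer loop
      vertex 11.00 4.00 0.00
      vertex 11.00 15.00 18.00
      vertex 11.00 4.00 18.00
    endloop
  endfacet
  facet normal 0.0000 1.0000 0.0000
    outer loop
      vertex 11.00 15.00 0.00
      vertex 0.00 15.00 0.00
      vertex 0.00 15.00 18.00
    endloop
  endfacet
  facet normal 0.0000 1.0000 0.0000
    outer loop
      vertex 11.00 15.00 0.00
      vertex 0.00 15.00 18.00
      vertex 11.00 15.00 18.00
    endloop
  endfacet
  facet normal -1.0000 0.0000 0.0000
    outer loop
      vertex 0.00 15.00 0.00
      vertex 0.00 0.00 0.00
      vertex 0.00 0.00 18.00
    endloop
  endfacet
  facet normal -1.0000 0.0000 0.0000
    outer loop
      vertex 0.00 15.00 0.00
      vertex 0.00 0.00 18.00
      vertex 0.00 15.00 18.00
    endloop
  endfacet
endsolid part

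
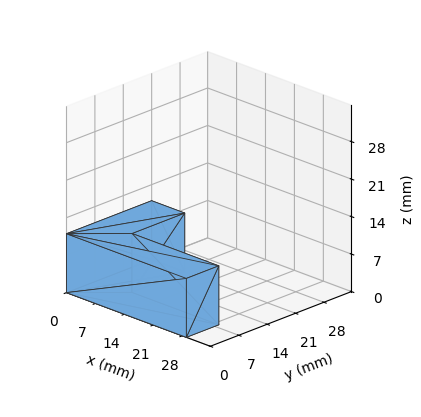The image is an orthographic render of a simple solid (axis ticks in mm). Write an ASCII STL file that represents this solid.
Reading the render: the shape is an L-shaped prism: outer 29 × 21 mm, arm thicknesses ≈ 8 mm (horizontal) and 8 mm (vertical), extruded 11 mm in z (dimensions read to the nearest mm from the axis ticks). For the STL, each face is triangulated and given an outward normal.

solid part
  facet normal 0.0000 0.0000 -1.0000
    outer loop
      vertex 29.00 8.00 0.00
      vertex 29.00 0.00 0.00
      vertex 0.00 0.00 0.00
    endloop
  endfacet
  facet normal 0.0000 0.0000 -1.0000
    outer loop
      vertex 8.00 8.00 0.00
      vertex 29.00 8.00 0.00
      vertex 0.00 0.00 0.00
    endloop
  endfacet
  facet normal 0.0000 0.0000 -1.0000
    outer loop
      vertex 8.00 21.00 0.00
      vertex 8.00 8.00 0.00
      vertex 0.00 0.00 0.00
    endloop
  endfacet
  facet normal 0.0000 0.0000 -1.0000
    outer loop
      vertex 0.00 21.00 0.00
      vertex 8.00 21.00 0.00
      vertex 0.00 0.00 0.00
    endloop
  endfacet
  facet normal 0.0000 0.0000 1.0000
    outer loop
      vertex 0.00 0.00 11.00
      vertex 29.00 0.00 11.00
      vertex 29.00 8.00 11.00
    endloop
  endfacet
  facet normal 0.0000 0.0000 1.0000
    outer loop
      vertex 0.00 0.00 11.00
      vertex 29.00 8.00 11.00
      vertex 8.00 8.00 11.00
    endloop
  endfacet
  facet normal 0.0000 0.0000 1.0000
    outer loop
      vertex 0.00 0.00 11.00
      vertex 8.00 8.00 11.00
      vertex 8.00 21.00 11.00
    endloop
  endfacet
  facet normal 0.0000 0.0000 1.0000
    outer loop
      vertex 0.00 0.00 11.00
      vertex 8.00 21.00 11.00
      vertex 0.00 21.00 11.00
    endloop
  endfacet
  facet normal 0.0000 -1.0000 0.0000
    outer loop
      vertex 0.00 0.00 0.00
      vertex 29.00 0.00 0.00
      vertex 29.00 0.00 11.00
    endloop
  endfacet
  facet normal 0.0000 -1.0000 0.0000
    outer loop
      vertex 0.00 0.00 0.00
      vertex 29.00 0.00 11.00
      vertex 0.00 0.00 11.00
    endloop
  endfacet
  facet normal 1.0000 0.0000 0.0000
    outer loop
      vertex 29.00 0.00 0.00
      vertex 29.00 8.00 0.00
      vertex 29.00 8.00 11.00
    endloop
  endfacet
  facet normal 1.0000 0.0000 0.0000
    outer loop
      vertex 29.00 0.00 0.00
      vertex 29.00 8.00 11.00
      vertex 29.00 0.00 11.00
    endloop
  endfacet
  facet normal 0.0000 1.0000 0.0000
    outer loop
      vertex 29.00 8.00 0.00
      vertex 8.00 8.00 0.00
      vertex 8.00 8.00 11.00
    endloop
  endfacet
  facet normal 0.0000 1.0000 0.0000
    outer loop
      vertex 29.00 8.00 0.00
      vertex 8.00 8.00 11.00
      vertex 29.00 8.00 11.00
    endloop
  endfacet
  facet normal 1.0000 0.0000 0.0000
    outer loop
      vertex 8.00 8.00 0.00
      vertex 8.00 21.00 0.00
      vertex 8.00 21.00 11.00
    endloop
  endfacet
  facet normal 1.0000 0.0000 0.0000
    outer loop
      vertex 8.00 8.00 0.00
      vertex 8.00 21.00 11.00
      vertex 8.00 8.00 11.00
    endloop
  endfacet
  facet normal 0.0000 1.0000 0.0000
    outer loop
      vertex 8.00 21.00 0.00
      vertex 0.00 21.00 0.00
      vertex 0.00 21.00 11.00
    endloop
  endfacet
  facet normal 0.0000 1.0000 0.0000
    outer loop
      vertex 8.00 21.00 0.00
      vertex 0.00 21.00 11.00
      vertex 8.00 21.00 11.00
    endloop
  endfacet
  facet normal -1.0000 0.0000 0.0000
    outer loop
      vertex 0.00 21.00 0.00
      vertex 0.00 0.00 0.00
      vertex 0.00 0.00 11.00
    endloop
  endfacet
  facet normal -1.0000 0.0000 0.0000
    outer loop
      vertex 0.00 21.00 0.00
      vertex 0.00 0.00 11.00
      vertex 0.00 21.00 11.00
    endloop
  endfacet
endsolid part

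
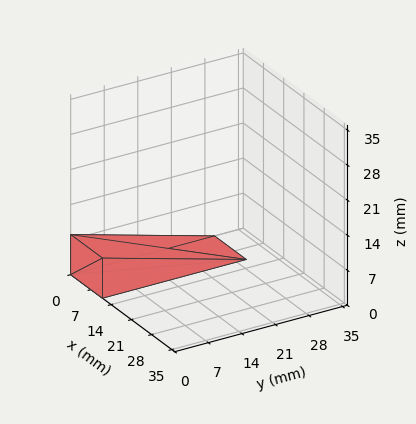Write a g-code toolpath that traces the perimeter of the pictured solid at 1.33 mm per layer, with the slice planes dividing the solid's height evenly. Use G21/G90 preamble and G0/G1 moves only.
Reading the render: the shape is a wedge (ramp): 11 × 30 mm base, rising to 8 mm along the y=0 edge and sloping linearly to z=0 at y=30 (dimensions read to the nearest mm from the axis ticks). For the g-code, the solid's height is divided into equal slices at the stated Δz and each level perimeter traced with G1 moves after a G0 lift.

; perimeter-only toolpath
G21 ; units = mm
G90 ; absolute positioning
G28 ; home
; layer 1
G0 Z1.33
G0 X0.00 Y0.00
G1 X11.00 Y0.00
G1 X11.00 Y25.00
G1 X0.00 Y25.00
G1 X0.00 Y0.00
; layer 2
G0 Z2.67
G0 X0.00 Y0.00
G1 X11.00 Y0.00
G1 X11.00 Y20.00
G1 X0.00 Y20.00
G1 X0.00 Y0.00
; layer 3
G0 Z4.00
G0 X0.00 Y0.00
G1 X11.00 Y0.00
G1 X11.00 Y15.00
G1 X0.00 Y15.00
G1 X0.00 Y0.00
; layer 4
G0 Z5.33
G0 X0.00 Y0.00
G1 X11.00 Y0.00
G1 X11.00 Y10.00
G1 X0.00 Y10.00
G1 X0.00 Y0.00
; layer 5
G0 Z6.67
G0 X0.00 Y0.00
G1 X11.00 Y0.00
G1 X11.00 Y5.00
G1 X0.00 Y5.00
G1 X0.00 Y0.00
M2 ; end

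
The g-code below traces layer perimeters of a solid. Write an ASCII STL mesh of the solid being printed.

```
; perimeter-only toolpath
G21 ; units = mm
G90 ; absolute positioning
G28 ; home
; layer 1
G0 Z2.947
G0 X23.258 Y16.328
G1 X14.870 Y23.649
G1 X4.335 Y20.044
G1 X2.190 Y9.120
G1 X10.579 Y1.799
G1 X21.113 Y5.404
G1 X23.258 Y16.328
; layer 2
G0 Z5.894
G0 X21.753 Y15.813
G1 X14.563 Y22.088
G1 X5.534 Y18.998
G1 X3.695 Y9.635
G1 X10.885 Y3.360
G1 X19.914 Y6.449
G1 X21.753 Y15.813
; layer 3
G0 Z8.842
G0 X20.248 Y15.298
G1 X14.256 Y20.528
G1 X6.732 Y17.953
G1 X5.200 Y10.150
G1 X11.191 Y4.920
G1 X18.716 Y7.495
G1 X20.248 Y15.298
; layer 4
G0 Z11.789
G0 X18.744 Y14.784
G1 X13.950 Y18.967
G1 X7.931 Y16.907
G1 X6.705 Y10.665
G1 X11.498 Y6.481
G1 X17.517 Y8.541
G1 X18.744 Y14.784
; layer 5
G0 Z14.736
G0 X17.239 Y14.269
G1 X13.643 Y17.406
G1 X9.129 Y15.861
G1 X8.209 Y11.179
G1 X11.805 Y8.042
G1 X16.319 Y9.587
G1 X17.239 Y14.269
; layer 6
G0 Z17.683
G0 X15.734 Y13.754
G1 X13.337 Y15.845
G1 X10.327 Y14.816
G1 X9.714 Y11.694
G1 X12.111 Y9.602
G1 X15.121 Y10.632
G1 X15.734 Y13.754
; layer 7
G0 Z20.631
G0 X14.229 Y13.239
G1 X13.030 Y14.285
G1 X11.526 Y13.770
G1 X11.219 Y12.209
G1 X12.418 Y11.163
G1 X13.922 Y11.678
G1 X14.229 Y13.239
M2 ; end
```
solid part
  facet normal 0.0000 0.0000 -1.0000
    outer loop
      vertex 3.137 21.090 0.000
      vertex 15.176 25.210 0.000
      vertex 24.763 16.843 0.000
    endloop
  endfacet
  facet normal 0.0000 0.0000 -1.0000
    outer loop
      vertex 0.685 8.605 0.000
      vertex 3.137 21.090 0.000
      vertex 24.763 16.843 0.000
    endloop
  endfacet
  facet normal 0.0000 0.0000 -1.0000
    outer loop
      vertex 10.272 0.238 0.000
      vertex 0.685 8.605 0.000
      vertex 24.763 16.843 0.000
    endloop
  endfacet
  facet normal 0.0000 0.0000 -1.0000
    outer loop
      vertex 22.311 4.358 0.000
      vertex 10.272 0.238 0.000
      vertex 24.763 16.843 0.000
    endloop
  endfacet
  facet normal 0.5957 0.6826 0.4234
    outer loop
      vertex 24.763 16.843 0.000
      vertex 15.176 25.210 0.000
      vertex 12.724 12.724 23.578
    endloop
  endfacet
  facet normal -0.2933 0.8571 0.4234
    outer loop
      vertex 15.176 25.210 0.000
      vertex 3.137 21.090 0.000
      vertex 12.724 12.724 23.578
    endloop
  endfacet
  facet normal -0.8890 0.1746 0.4234
    outer loop
      vertex 3.137 21.090 0.000
      vertex 0.685 8.605 0.000
      vertex 12.724 12.724 23.578
    endloop
  endfacet
  facet normal -0.5957 -0.6826 0.4234
    outer loop
      vertex 0.685 8.605 0.000
      vertex 10.272 0.238 0.000
      vertex 12.724 12.724 23.578
    endloop
  endfacet
  facet normal 0.2933 -0.8571 0.4234
    outer loop
      vertex 10.272 0.238 0.000
      vertex 22.311 4.358 0.000
      vertex 12.724 12.724 23.578
    endloop
  endfacet
  facet normal 0.8890 -0.1746 0.4234
    outer loop
      vertex 22.311 4.358 0.000
      vertex 24.763 16.843 0.000
      vertex 12.724 12.724 23.578
    endloop
  endfacet
endsolid part

The G0 Z moves step by Δz≈2.947 mm. The G1 loops shrink linearly with z, so the solid tapers from its base footprint up to z≈23.6. Closing with a flat bottom cap and the tapered top and triangulating gives 10 facets — a regular 6-sided pyramid, base circumscribed radius ≈ 12.7 mm, apex at z ≈ 23.6 mm.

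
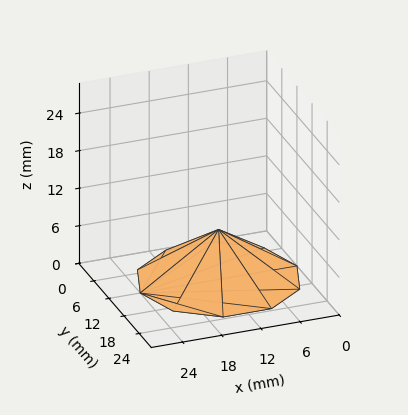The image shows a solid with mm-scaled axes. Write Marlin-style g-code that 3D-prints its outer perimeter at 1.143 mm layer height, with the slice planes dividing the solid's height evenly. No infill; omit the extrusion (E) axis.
Reading the render: the shape is a regular 10-sided pyramid, base circumscribed radius ≈ 12 mm, apex at z ≈ 8 mm (dimensions read to the nearest mm from the axis ticks). For the g-code, the solid's height is divided into equal slices at the stated Δz and each level perimeter traced with G1 moves after a G0 lift.

; perimeter-only toolpath
G21 ; units = mm
G90 ; absolute positioning
G28 ; home
; layer 1
G0 Z1.143
G0 X22.286 Y12.000
G1 X20.321 Y18.045
G1 X15.178 Y21.783
G1 X8.822 Y21.783
G1 X3.679 Y18.045
G1 X1.714 Y12.000
G1 X3.679 Y5.955
G1 X8.822 Y2.217
G1 X15.178 Y2.217
G1 X20.321 Y5.955
G1 X22.286 Y12.000
; layer 2
G0 Z2.286
G0 X20.571 Y12.000
G1 X18.934 Y17.038
G1 X14.649 Y20.152
G1 X9.351 Y20.152
G1 X5.066 Y17.038
G1 X3.429 Y12.000
G1 X5.066 Y6.962
G1 X9.351 Y3.848
G1 X14.649 Y3.848
G1 X18.934 Y6.962
G1 X20.571 Y12.000
; layer 3
G0 Z3.429
G0 X18.857 Y12.000
G1 X17.547 Y16.030
G1 X14.119 Y18.522
G1 X9.881 Y18.522
G1 X6.453 Y16.030
G1 X5.143 Y12.000
G1 X6.453 Y7.970
G1 X9.881 Y5.478
G1 X14.119 Y5.478
G1 X17.547 Y7.970
G1 X18.857 Y12.000
; layer 4
G0 Z4.571
G0 X17.143 Y12.000
G1 X16.161 Y15.023
G1 X13.589 Y16.891
G1 X10.411 Y16.891
G1 X7.839 Y15.023
G1 X6.857 Y12.000
G1 X7.839 Y8.977
G1 X10.411 Y7.109
G1 X13.589 Y7.109
G1 X16.161 Y8.977
G1 X17.143 Y12.000
; layer 5
G0 Z5.714
G0 X15.429 Y12.000
G1 X14.774 Y14.015
G1 X13.059 Y15.261
G1 X10.941 Y15.261
G1 X9.226 Y14.015
G1 X8.571 Y12.000
G1 X9.226 Y9.985
G1 X10.941 Y8.739
G1 X13.059 Y8.739
G1 X14.774 Y9.985
G1 X15.429 Y12.000
; layer 6
G0 Z6.857
G0 X13.714 Y12.000
G1 X13.387 Y13.008
G1 X12.530 Y13.630
G1 X11.470 Y13.630
G1 X10.613 Y13.008
G1 X10.286 Y12.000
G1 X10.613 Y10.992
G1 X11.470 Y10.370
G1 X12.530 Y10.370
G1 X13.387 Y10.992
G1 X13.714 Y12.000
M2 ; end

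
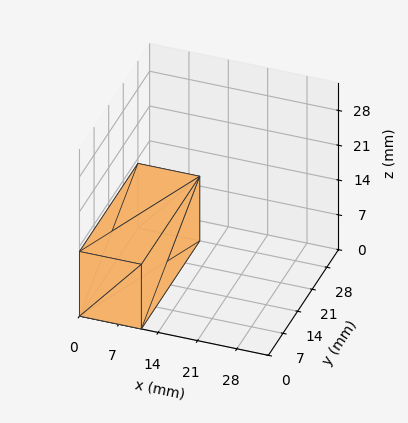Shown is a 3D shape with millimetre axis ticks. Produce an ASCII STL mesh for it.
Reading the render: the shape is a rectangular box, roughly 11 × 28 mm footprint and 13 mm tall (dimensions read to the nearest mm from the axis ticks). For the STL, each face is triangulated and given an outward normal.

solid part
  facet normal 0.0000 0.0000 -1.0000
    outer loop
      vertex 11.000 28.000 0.000
      vertex 11.000 0.000 0.000
      vertex 0.000 0.000 0.000
    endloop
  endfacet
  facet normal 0.0000 0.0000 -1.0000
    outer loop
      vertex 0.000 28.000 0.000
      vertex 11.000 28.000 0.000
      vertex 0.000 0.000 0.000
    endloop
  endfacet
  facet normal 0.0000 0.0000 1.0000
    outer loop
      vertex 0.000 0.000 13.000
      vertex 11.000 0.000 13.000
      vertex 11.000 28.000 13.000
    endloop
  endfacet
  facet normal 0.0000 0.0000 1.0000
    outer loop
      vertex 0.000 0.000 13.000
      vertex 11.000 28.000 13.000
      vertex 0.000 28.000 13.000
    endloop
  endfacet
  facet normal 0.0000 -1.0000 0.0000
    outer loop
      vertex 0.000 0.000 0.000
      vertex 11.000 0.000 0.000
      vertex 11.000 0.000 13.000
    endloop
  endfacet
  facet normal 0.0000 -1.0000 0.0000
    outer loop
      vertex 0.000 0.000 0.000
      vertex 11.000 0.000 13.000
      vertex 0.000 0.000 13.000
    endloop
  endfacet
  facet normal 0.0000 1.0000 0.0000
    outer loop
      vertex 11.000 28.000 13.000
      vertex 11.000 28.000 0.000
      vertex 0.000 28.000 0.000
    endloop
  endfacet
  facet normal 0.0000 1.0000 0.0000
    outer loop
      vertex 0.000 28.000 13.000
      vertex 11.000 28.000 13.000
      vertex 0.000 28.000 0.000
    endloop
  endfacet
  facet normal -1.0000 0.0000 0.0000
    outer loop
      vertex 0.000 28.000 13.000
      vertex 0.000 28.000 0.000
      vertex 0.000 0.000 0.000
    endloop
  endfacet
  facet normal -1.0000 0.0000 0.0000
    outer loop
      vertex 0.000 0.000 13.000
      vertex 0.000 28.000 13.000
      vertex 0.000 0.000 0.000
    endloop
  endfacet
  facet normal 1.0000 0.0000 0.0000
    outer loop
      vertex 11.000 0.000 0.000
      vertex 11.000 28.000 0.000
      vertex 11.000 28.000 13.000
    endloop
  endfacet
  facet normal 1.0000 0.0000 0.0000
    outer loop
      vertex 11.000 0.000 0.000
      vertex 11.000 28.000 13.000
      vertex 11.000 0.000 13.000
    endloop
  endfacet
endsolid part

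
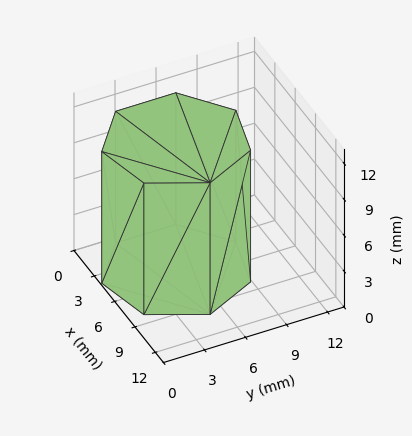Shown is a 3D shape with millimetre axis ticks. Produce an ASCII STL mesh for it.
Reading the render: the shape is a regular 7-sided prism (a cylinder approximated with 7 flat sides), circumscribed radius ≈ 5 mm, height ≈ 11 mm (dimensions read to the nearest mm from the axis ticks). For the STL, each face is triangulated and given an outward normal.

solid part
  facet normal 0.0000 0.0000 -1.0000
    outer loop
      vertex 3.9 9.9 0.0
      vertex 8.1 8.9 0.0
      vertex 10.0 5.0 0.0
    endloop
  endfacet
  facet normal 0.0000 0.0000 -1.0000
    outer loop
      vertex 0.5 7.2 0.0
      vertex 3.9 9.9 0.0
      vertex 10.0 5.0 0.0
    endloop
  endfacet
  facet normal 0.0000 0.0000 -1.0000
    outer loop
      vertex 0.5 2.8 0.0
      vertex 0.5 7.2 0.0
      vertex 10.0 5.0 0.0
    endloop
  endfacet
  facet normal 0.0000 0.0000 -1.0000
    outer loop
      vertex 3.9 0.1 0.0
      vertex 0.5 2.8 0.0
      vertex 10.0 5.0 0.0
    endloop
  endfacet
  facet normal 0.0000 0.0000 -1.0000
    outer loop
      vertex 8.1 1.1 0.0
      vertex 3.9 0.1 0.0
      vertex 10.0 5.0 0.0
    endloop
  endfacet
  facet normal 0.0000 0.0000 1.0000
    outer loop
      vertex 10.0 5.0 11.0
      vertex 8.1 8.9 11.0
      vertex 3.9 9.9 11.0
    endloop
  endfacet
  facet normal 0.0000 0.0000 1.0000
    outer loop
      vertex 10.0 5.0 11.0
      vertex 3.9 9.9 11.0
      vertex 0.5 7.2 11.0
    endloop
  endfacet
  facet normal 0.0000 0.0000 1.0000
    outer loop
      vertex 10.0 5.0 11.0
      vertex 0.5 7.2 11.0
      vertex 0.5 2.8 11.0
    endloop
  endfacet
  facet normal 0.0000 0.0000 1.0000
    outer loop
      vertex 10.0 5.0 11.0
      vertex 0.5 2.8 11.0
      vertex 3.9 0.1 11.0
    endloop
  endfacet
  facet normal 0.0000 0.0000 1.0000
    outer loop
      vertex 10.0 5.0 11.0
      vertex 3.9 0.1 11.0
      vertex 8.1 1.1 11.0
    endloop
  endfacet
  facet normal 0.8990 0.4380 0.0000
    outer loop
      vertex 10.0 5.0 0.0
      vertex 8.1 8.9 0.0
      vertex 8.1 8.9 11.0
    endloop
  endfacet
  facet normal 0.8990 0.4380 0.0000
    outer loop
      vertex 10.0 5.0 0.0
      vertex 8.1 8.9 11.0
      vertex 10.0 5.0 11.0
    endloop
  endfacet
  facet normal 0.2316 0.9728 0.0000
    outer loop
      vertex 8.1 8.9 0.0
      vertex 3.9 9.9 0.0
      vertex 3.9 9.9 11.0
    endloop
  endfacet
  facet normal 0.2316 0.9728 0.0000
    outer loop
      vertex 8.1 8.9 0.0
      vertex 3.9 9.9 11.0
      vertex 8.1 8.9 11.0
    endloop
  endfacet
  facet normal -0.6219 0.7831 0.0000
    outer loop
      vertex 3.9 9.9 0.0
      vertex 0.5 7.2 0.0
      vertex 0.5 7.2 11.0
    endloop
  endfacet
  facet normal -0.6219 0.7831 0.0000
    outer loop
      vertex 3.9 9.9 0.0
      vertex 0.5 7.2 11.0
      vertex 3.9 9.9 11.0
    endloop
  endfacet
  facet normal -1.0000 0.0000 0.0000
    outer loop
      vertex 0.5 7.2 0.0
      vertex 0.5 2.8 0.0
      vertex 0.5 2.8 11.0
    endloop
  endfacet
  facet normal -1.0000 0.0000 0.0000
    outer loop
      vertex 0.5 7.2 0.0
      vertex 0.5 2.8 11.0
      vertex 0.5 7.2 11.0
    endloop
  endfacet
  facet normal -0.6219 -0.7831 0.0000
    outer loop
      vertex 0.5 2.8 0.0
      vertex 3.9 0.1 0.0
      vertex 3.9 0.1 11.0
    endloop
  endfacet
  facet normal -0.6219 -0.7831 0.0000
    outer loop
      vertex 0.5 2.8 0.0
      vertex 3.9 0.1 11.0
      vertex 0.5 2.8 11.0
    endloop
  endfacet
  facet normal 0.2316 -0.9728 0.0000
    outer loop
      vertex 3.9 0.1 0.0
      vertex 8.1 1.1 0.0
      vertex 8.1 1.1 11.0
    endloop
  endfacet
  facet normal 0.2316 -0.9728 0.0000
    outer loop
      vertex 3.9 0.1 0.0
      vertex 8.1 1.1 11.0
      vertex 3.9 0.1 11.0
    endloop
  endfacet
  facet normal 0.8990 -0.4380 0.0000
    outer loop
      vertex 8.1 1.1 0.0
      vertex 10.0 5.0 0.0
      vertex 10.0 5.0 11.0
    endloop
  endfacet
  facet normal 0.8990 -0.4380 0.0000
    outer loop
      vertex 8.1 1.1 0.0
      vertex 10.0 5.0 11.0
      vertex 8.1 1.1 11.0
    endloop
  endfacet
endsolid part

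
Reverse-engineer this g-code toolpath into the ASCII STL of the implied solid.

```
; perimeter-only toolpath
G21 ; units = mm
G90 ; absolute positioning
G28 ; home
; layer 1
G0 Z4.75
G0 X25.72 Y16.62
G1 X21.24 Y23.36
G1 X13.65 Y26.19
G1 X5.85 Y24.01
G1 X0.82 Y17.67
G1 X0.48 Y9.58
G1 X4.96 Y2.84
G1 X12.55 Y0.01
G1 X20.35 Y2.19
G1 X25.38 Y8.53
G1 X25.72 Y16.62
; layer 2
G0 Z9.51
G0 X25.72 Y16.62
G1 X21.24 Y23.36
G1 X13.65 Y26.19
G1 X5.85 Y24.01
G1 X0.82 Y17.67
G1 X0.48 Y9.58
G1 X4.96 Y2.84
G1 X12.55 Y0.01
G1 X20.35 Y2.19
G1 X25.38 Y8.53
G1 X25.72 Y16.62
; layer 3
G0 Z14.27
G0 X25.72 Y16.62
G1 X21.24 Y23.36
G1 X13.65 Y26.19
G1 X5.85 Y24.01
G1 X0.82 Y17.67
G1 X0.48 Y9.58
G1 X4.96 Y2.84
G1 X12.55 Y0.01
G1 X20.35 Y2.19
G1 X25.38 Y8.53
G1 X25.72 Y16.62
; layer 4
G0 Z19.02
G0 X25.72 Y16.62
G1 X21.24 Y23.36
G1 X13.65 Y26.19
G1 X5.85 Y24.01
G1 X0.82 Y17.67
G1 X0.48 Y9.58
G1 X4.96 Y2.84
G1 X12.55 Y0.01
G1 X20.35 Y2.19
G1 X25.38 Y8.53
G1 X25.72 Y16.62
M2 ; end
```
solid part
  facet normal 0.0000 0.0000 -1.0000
    outer loop
      vertex 13.65 26.19 0.00
      vertex 21.24 23.36 0.00
      vertex 25.72 16.62 0.00
    endloop
  endfacet
  facet normal 0.0000 0.0000 -1.0000
    outer loop
      vertex 5.85 24.01 0.00
      vertex 13.65 26.19 0.00
      vertex 25.72 16.62 0.00
    endloop
  endfacet
  facet normal 0.0000 0.0000 -1.0000
    outer loop
      vertex 0.82 17.67 0.00
      vertex 5.85 24.01 0.00
      vertex 25.72 16.62 0.00
    endloop
  endfacet
  facet normal 0.0000 0.0000 -1.0000
    outer loop
      vertex 0.48 9.58 0.00
      vertex 0.82 17.67 0.00
      vertex 25.72 16.62 0.00
    endloop
  endfacet
  facet normal 0.0000 0.0000 -1.0000
    outer loop
      vertex 4.96 2.84 0.00
      vertex 0.48 9.58 0.00
      vertex 25.72 16.62 0.00
    endloop
  endfacet
  facet normal 0.0000 0.0000 -1.0000
    outer loop
      vertex 12.55 0.01 0.00
      vertex 4.96 2.84 0.00
      vertex 25.72 16.62 0.00
    endloop
  endfacet
  facet normal 0.0000 0.0000 -1.0000
    outer loop
      vertex 20.35 2.19 0.00
      vertex 12.55 0.01 0.00
      vertex 25.72 16.62 0.00
    endloop
  endfacet
  facet normal 0.0000 0.0000 -1.0000
    outer loop
      vertex 25.38 8.53 0.00
      vertex 20.35 2.19 0.00
      vertex 25.72 16.62 0.00
    endloop
  endfacet
  facet normal 0.0000 0.0000 1.0000
    outer loop
      vertex 25.72 16.62 19.02
      vertex 21.24 23.36 19.02
      vertex 13.65 26.19 19.02
    endloop
  endfacet
  facet normal 0.0000 0.0000 1.0000
    outer loop
      vertex 25.72 16.62 19.02
      vertex 13.65 26.19 19.02
      vertex 5.85 24.01 19.02
    endloop
  endfacet
  facet normal 0.0000 0.0000 1.0000
    outer loop
      vertex 25.72 16.62 19.02
      vertex 5.85 24.01 19.02
      vertex 0.82 17.67 19.02
    endloop
  endfacet
  facet normal 0.0000 0.0000 1.0000
    outer loop
      vertex 25.72 16.62 19.02
      vertex 0.82 17.67 19.02
      vertex 0.48 9.58 19.02
    endloop
  endfacet
  facet normal 0.0000 0.0000 1.0000
    outer loop
      vertex 25.72 16.62 19.02
      vertex 0.48 9.58 19.02
      vertex 4.96 2.84 19.02
    endloop
  endfacet
  facet normal 0.0000 0.0000 1.0000
    outer loop
      vertex 25.72 16.62 19.02
      vertex 4.96 2.84 19.02
      vertex 12.55 0.01 19.02
    endloop
  endfacet
  facet normal 0.0000 0.0000 1.0000
    outer loop
      vertex 25.72 16.62 19.02
      vertex 12.55 0.01 19.02
      vertex 20.35 2.19 19.02
    endloop
  endfacet
  facet normal 0.0000 0.0000 1.0000
    outer loop
      vertex 25.72 16.62 19.02
      vertex 20.35 2.19 19.02
      vertex 25.38 8.53 19.02
    endloop
  endfacet
  facet normal 0.8328 0.5536 0.0000
    outer loop
      vertex 25.72 16.62 0.00
      vertex 21.24 23.36 0.00
      vertex 21.24 23.36 19.02
    endloop
  endfacet
  facet normal 0.8328 0.5536 0.0000
    outer loop
      vertex 25.72 16.62 0.00
      vertex 21.24 23.36 19.02
      vertex 25.72 16.62 19.02
    endloop
  endfacet
  facet normal 0.3494 0.9370 0.0000
    outer loop
      vertex 21.24 23.36 0.00
      vertex 13.65 26.19 0.00
      vertex 13.65 26.19 19.02
    endloop
  endfacet
  facet normal 0.3494 0.9370 0.0000
    outer loop
      vertex 21.24 23.36 0.00
      vertex 13.65 26.19 19.02
      vertex 21.24 23.36 19.02
    endloop
  endfacet
  facet normal -0.2692 0.9631 0.0000
    outer loop
      vertex 13.65 26.19 0.00
      vertex 5.85 24.01 0.00
      vertex 5.85 24.01 19.02
    endloop
  endfacet
  facet normal -0.2692 0.9631 0.0000
    outer loop
      vertex 13.65 26.19 0.00
      vertex 5.85 24.01 19.02
      vertex 13.65 26.19 19.02
    endloop
  endfacet
  facet normal -0.7834 0.6215 0.0000
    outer loop
      vertex 5.85 24.01 0.00
      vertex 0.82 17.67 0.00
      vertex 0.82 17.67 19.02
    endloop
  endfacet
  facet normal -0.7834 0.6215 0.0000
    outer loop
      vertex 5.85 24.01 0.00
      vertex 0.82 17.67 19.02
      vertex 5.85 24.01 19.02
    endloop
  endfacet
  facet normal -0.9991 0.0420 0.0000
    outer loop
      vertex 0.82 17.67 0.00
      vertex 0.48 9.58 0.00
      vertex 0.48 9.58 19.02
    endloop
  endfacet
  facet normal -0.9991 0.0420 0.0000
    outer loop
      vertex 0.82 17.67 0.00
      vertex 0.48 9.58 19.02
      vertex 0.82 17.67 19.02
    endloop
  endfacet
  facet normal -0.8328 -0.5536 0.0000
    outer loop
      vertex 0.48 9.58 0.00
      vertex 4.96 2.84 0.00
      vertex 4.96 2.84 19.02
    endloop
  endfacet
  facet normal -0.8328 -0.5536 0.0000
    outer loop
      vertex 0.48 9.58 0.00
      vertex 4.96 2.84 19.02
      vertex 0.48 9.58 19.02
    endloop
  endfacet
  facet normal -0.3494 -0.9370 0.0000
    outer loop
      vertex 4.96 2.84 0.00
      vertex 12.55 0.01 0.00
      vertex 12.55 0.01 19.02
    endloop
  endfacet
  facet normal -0.3494 -0.9370 0.0000
    outer loop
      vertex 4.96 2.84 0.00
      vertex 12.55 0.01 19.02
      vertex 4.96 2.84 19.02
    endloop
  endfacet
  facet normal 0.2692 -0.9631 0.0000
    outer loop
      vertex 12.55 0.01 0.00
      vertex 20.35 2.19 0.00
      vertex 20.35 2.19 19.02
    endloop
  endfacet
  facet normal 0.2692 -0.9631 0.0000
    outer loop
      vertex 12.55 0.01 0.00
      vertex 20.35 2.19 19.02
      vertex 12.55 0.01 19.02
    endloop
  endfacet
  facet normal 0.7834 -0.6215 0.0000
    outer loop
      vertex 20.35 2.19 0.00
      vertex 25.38 8.53 0.00
      vertex 25.38 8.53 19.02
    endloop
  endfacet
  facet normal 0.7834 -0.6215 0.0000
    outer loop
      vertex 20.35 2.19 0.00
      vertex 25.38 8.53 19.02
      vertex 20.35 2.19 19.02
    endloop
  endfacet
  facet normal 0.9991 -0.0420 0.0000
    outer loop
      vertex 25.38 8.53 0.00
      vertex 25.72 16.62 0.00
      vertex 25.72 16.62 19.02
    endloop
  endfacet
  facet normal 0.9991 -0.0420 0.0000
    outer loop
      vertex 25.38 8.53 0.00
      vertex 25.72 16.62 19.02
      vertex 25.38 8.53 19.02
    endloop
  endfacet
endsolid part

The G0 Z moves step by Δz≈4.75 mm. Every layer's G1 loop is the same polygon, so the solid is a straight extrusion of it from z=0 to z≈19. Closing with flat bottom and top caps and triangulating gives 36 facets — a regular 10-sided prism (a cylinder approximated with 10 flat sides), circumscribed radius ≈ 13.1 mm, height ≈ 19 mm.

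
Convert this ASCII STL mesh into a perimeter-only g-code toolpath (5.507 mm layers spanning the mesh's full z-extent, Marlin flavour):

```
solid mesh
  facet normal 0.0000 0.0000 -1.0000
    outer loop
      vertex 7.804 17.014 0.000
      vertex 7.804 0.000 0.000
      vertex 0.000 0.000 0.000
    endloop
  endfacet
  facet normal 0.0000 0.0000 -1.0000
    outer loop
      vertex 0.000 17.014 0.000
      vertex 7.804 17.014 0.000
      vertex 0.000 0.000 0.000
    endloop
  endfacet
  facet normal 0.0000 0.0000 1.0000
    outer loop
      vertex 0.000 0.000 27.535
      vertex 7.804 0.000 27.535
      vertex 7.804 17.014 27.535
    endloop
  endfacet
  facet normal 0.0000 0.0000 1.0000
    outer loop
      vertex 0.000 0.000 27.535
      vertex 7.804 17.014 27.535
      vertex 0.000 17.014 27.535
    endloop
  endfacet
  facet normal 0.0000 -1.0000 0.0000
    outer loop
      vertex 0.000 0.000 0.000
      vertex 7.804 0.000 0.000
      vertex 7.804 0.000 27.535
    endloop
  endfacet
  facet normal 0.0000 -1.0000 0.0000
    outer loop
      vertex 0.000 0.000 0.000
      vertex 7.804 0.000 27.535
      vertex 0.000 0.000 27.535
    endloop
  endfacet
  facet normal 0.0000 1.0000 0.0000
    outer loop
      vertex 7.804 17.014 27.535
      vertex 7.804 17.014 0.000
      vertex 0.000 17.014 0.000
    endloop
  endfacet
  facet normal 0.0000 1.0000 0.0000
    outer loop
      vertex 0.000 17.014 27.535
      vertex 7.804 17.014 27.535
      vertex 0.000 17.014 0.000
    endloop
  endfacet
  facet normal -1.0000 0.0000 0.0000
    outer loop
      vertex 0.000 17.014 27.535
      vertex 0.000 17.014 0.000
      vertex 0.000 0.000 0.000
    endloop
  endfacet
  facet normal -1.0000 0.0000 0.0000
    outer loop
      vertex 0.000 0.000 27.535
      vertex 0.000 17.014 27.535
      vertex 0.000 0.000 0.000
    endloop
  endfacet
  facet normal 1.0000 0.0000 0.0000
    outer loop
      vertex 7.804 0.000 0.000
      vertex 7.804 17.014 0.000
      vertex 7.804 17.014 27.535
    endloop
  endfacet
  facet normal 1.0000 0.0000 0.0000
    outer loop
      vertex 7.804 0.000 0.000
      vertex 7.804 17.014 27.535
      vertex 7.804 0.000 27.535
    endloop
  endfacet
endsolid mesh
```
; perimeter-only toolpath
G21 ; units = mm
G90 ; absolute positioning
G28 ; home
; layer 1
G0 Z5.507
G0 X0.000 Y0.000
G1 X7.804 Y0.000
G1 X7.804 Y17.014
G1 X0.000 Y17.014
G1 X0.000 Y0.000
; layer 2
G0 Z11.014
G0 X0.000 Y0.000
G1 X7.804 Y0.000
G1 X7.804 Y17.014
G1 X0.000 Y17.014
G1 X0.000 Y0.000
; layer 3
G0 Z16.521
G0 X0.000 Y0.000
G1 X7.804 Y0.000
G1 X7.804 Y17.014
G1 X0.000 Y17.014
G1 X0.000 Y0.000
; layer 4
G0 Z22.028
G0 X0.000 Y0.000
G1 X7.804 Y0.000
G1 X7.804 Y17.014
G1 X0.000 Y17.014
G1 X0.000 Y0.000
; layer 5
G0 Z27.535
G0 X0.000 Y0.000
G1 X7.804 Y0.000
G1 X7.804 Y17.014
G1 X0.000 Y17.014
G1 X0.000 Y0.000
M2 ; end

The solid is a rectangular box, roughly 7.8 × 17 mm footprint and 27.5 mm tall. Slicing at Δz = 5.507 mm — 5 equal slices spanning the solid's height, so layer i sits at z = i·h/5 — gives 5 non-empty perimeters. Each is a 4-segment closed polygon; G0 lifts to the layer z and rapids to the start vertex, then G1 traces the edges.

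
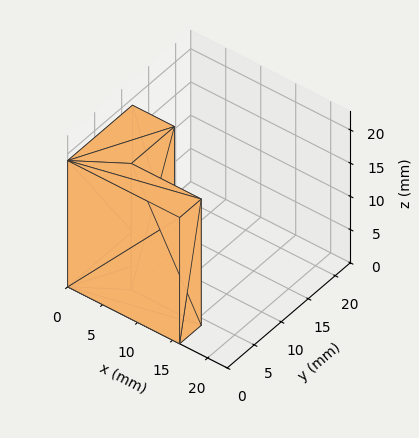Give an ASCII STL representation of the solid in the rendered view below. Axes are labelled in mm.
Reading the render: the shape is an L-shaped prism: outer 16 × 12 mm, arm thicknesses ≈ 4 mm (horizontal) and 6 mm (vertical), extruded 19 mm in z (dimensions read to the nearest mm from the axis ticks). For the STL, each face is triangulated and given an outward normal.

solid part
  facet normal 0.0000 0.0000 -1.0000
    outer loop
      vertex 16.000 4.000 0.000
      vertex 16.000 0.000 0.000
      vertex 0.000 0.000 0.000
    endloop
  endfacet
  facet normal 0.0000 0.0000 -1.0000
    outer loop
      vertex 6.000 4.000 0.000
      vertex 16.000 4.000 0.000
      vertex 0.000 0.000 0.000
    endloop
  endfacet
  facet normal 0.0000 0.0000 -1.0000
    outer loop
      vertex 6.000 12.000 0.000
      vertex 6.000 4.000 0.000
      vertex 0.000 0.000 0.000
    endloop
  endfacet
  facet normal 0.0000 0.0000 -1.0000
    outer loop
      vertex 0.000 12.000 0.000
      vertex 6.000 12.000 0.000
      vertex 0.000 0.000 0.000
    endloop
  endfacet
  facet normal 0.0000 0.0000 1.0000
    outer loop
      vertex 0.000 0.000 19.000
      vertex 16.000 0.000 19.000
      vertex 16.000 4.000 19.000
    endloop
  endfacet
  facet normal 0.0000 0.0000 1.0000
    outer loop
      vertex 0.000 0.000 19.000
      vertex 16.000 4.000 19.000
      vertex 6.000 4.000 19.000
    endloop
  endfacet
  facet normal 0.0000 0.0000 1.0000
    outer loop
      vertex 0.000 0.000 19.000
      vertex 6.000 4.000 19.000
      vertex 6.000 12.000 19.000
    endloop
  endfacet
  facet normal 0.0000 0.0000 1.0000
    outer loop
      vertex 0.000 0.000 19.000
      vertex 6.000 12.000 19.000
      vertex 0.000 12.000 19.000
    endloop
  endfacet
  facet normal 0.0000 -1.0000 0.0000
    outer loop
      vertex 0.000 0.000 0.000
      vertex 16.000 0.000 0.000
      vertex 16.000 0.000 19.000
    endloop
  endfacet
  facet normal 0.0000 -1.0000 0.0000
    outer loop
      vertex 0.000 0.000 0.000
      vertex 16.000 0.000 19.000
      vertex 0.000 0.000 19.000
    endloop
  endfacet
  facet normal 1.0000 0.0000 0.0000
    outer loop
      vertex 16.000 0.000 0.000
      vertex 16.000 4.000 0.000
      vertex 16.000 4.000 19.000
    endloop
  endfacet
  facet normal 1.0000 0.0000 0.0000
    outer loop
      vertex 16.000 0.000 0.000
      vertex 16.000 4.000 19.000
      vertex 16.000 0.000 19.000
    endloop
  endfacet
  facet normal 0.0000 1.0000 0.0000
    outer loop
      vertex 16.000 4.000 0.000
      vertex 6.000 4.000 0.000
      vertex 6.000 4.000 19.000
    endloop
  endfacet
  facet normal 0.0000 1.0000 0.0000
    outer loop
      vertex 16.000 4.000 0.000
      vertex 6.000 4.000 19.000
      vertex 16.000 4.000 19.000
    endloop
  endfacet
  facet normal 1.0000 0.0000 0.0000
    outer loop
      vertex 6.000 4.000 0.000
      vertex 6.000 12.000 0.000
      vertex 6.000 12.000 19.000
    endloop
  endfacet
  facet normal 1.0000 0.0000 0.0000
    outer loop
      vertex 6.000 4.000 0.000
      vertex 6.000 12.000 19.000
      vertex 6.000 4.000 19.000
    endloop
  endfacet
  facet normal 0.0000 1.0000 0.0000
    outer loop
      vertex 6.000 12.000 0.000
      vertex 0.000 12.000 0.000
      vertex 0.000 12.000 19.000
    endloop
  endfacet
  facet normal 0.0000 1.0000 0.0000
    outer loop
      vertex 6.000 12.000 0.000
      vertex 0.000 12.000 19.000
      vertex 6.000 12.000 19.000
    endloop
  endfacet
  facet normal -1.0000 0.0000 0.0000
    outer loop
      vertex 0.000 12.000 0.000
      vertex 0.000 0.000 0.000
      vertex 0.000 0.000 19.000
    endloop
  endfacet
  facet normal -1.0000 0.0000 0.0000
    outer loop
      vertex 0.000 12.000 0.000
      vertex 0.000 0.000 19.000
      vertex 0.000 12.000 19.000
    endloop
  endfacet
endsolid part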